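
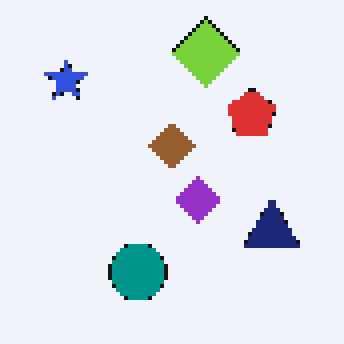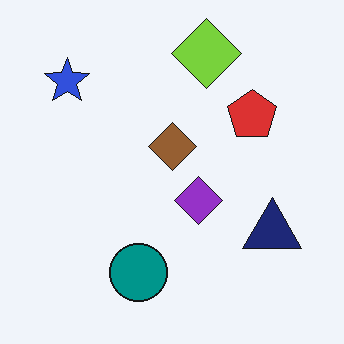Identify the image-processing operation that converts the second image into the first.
The transformation is: lightly pixelated (a mild mosaic effect).

Shapes are reduced to large square blocks; fine edges and outlines are lost — a downscale-then-upscale (mosaic) effect.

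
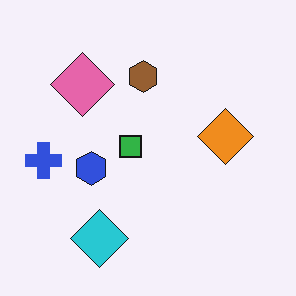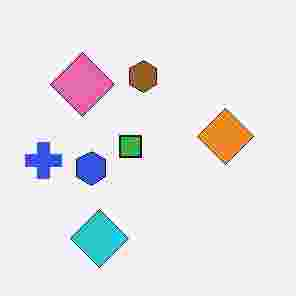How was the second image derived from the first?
The transformation is: heavily JPEG-compressed with obvious blocking artifacts.

Blocky 8×8 compression artifacts appear around shape edges and the flat background shows ringing — characteristic JPEG degradation.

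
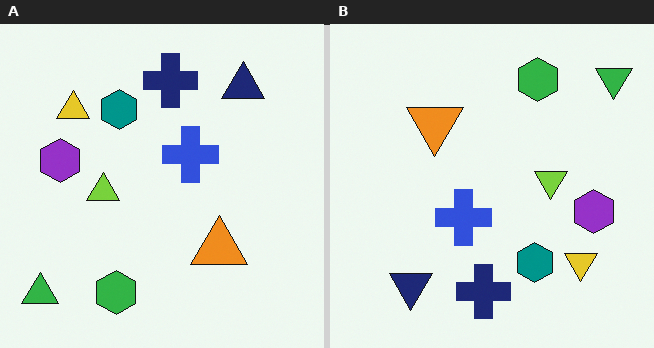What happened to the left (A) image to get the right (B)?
It was rotated 180°.

The green triangle sits in the bottom-left of the left (A) image and the top-right of the right (B) — consistent with a whole-image 180° rotation.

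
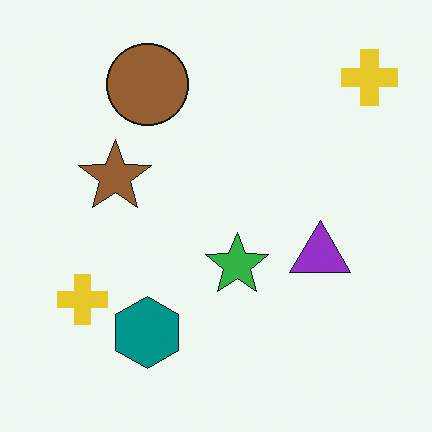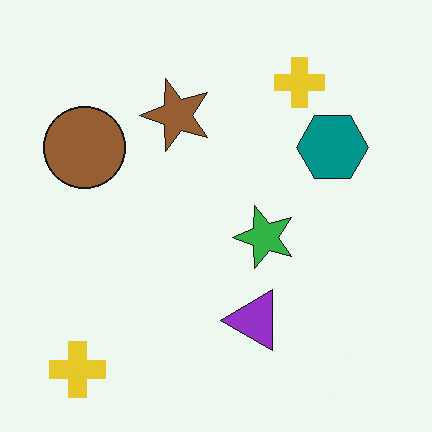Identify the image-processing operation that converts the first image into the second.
This is the original image transposed (reflected across the top-left ↔ bottom-right diagonal).

Shapes have swapped their row and column positions — what was in the top-right is now in the bottom-left — a diagonal reflection.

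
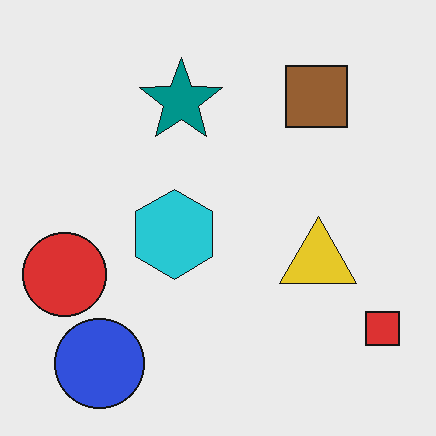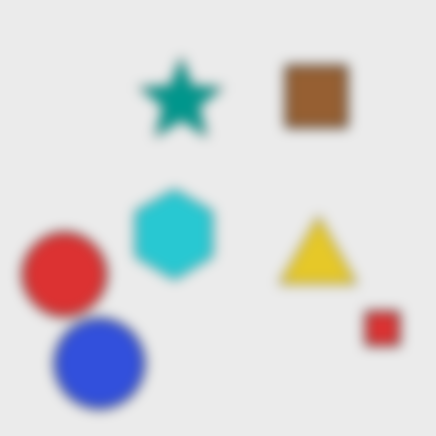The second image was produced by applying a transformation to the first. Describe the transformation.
The image was strongly gaussian-blurred.

Shape edges and outlines are uniformly softened across the whole image.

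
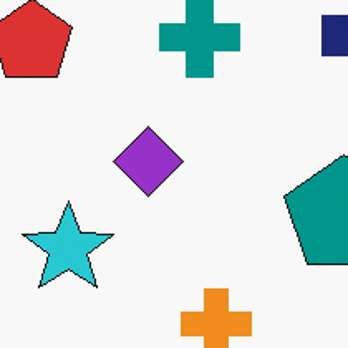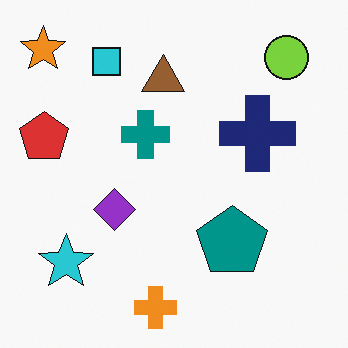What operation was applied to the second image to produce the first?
The first image is the second cropped tightly and scaled back up.

The visible shapes are larger and the field of view is narrower; shapes near the original edges may be partly or wholly outside the frame — a crop-and-rescale.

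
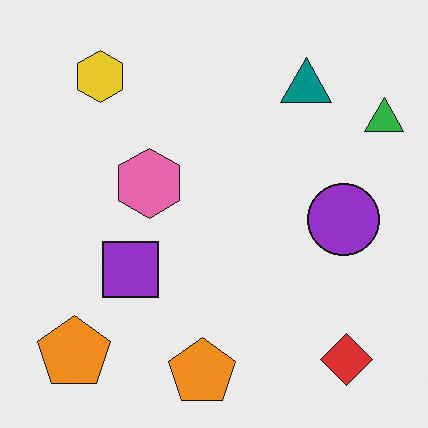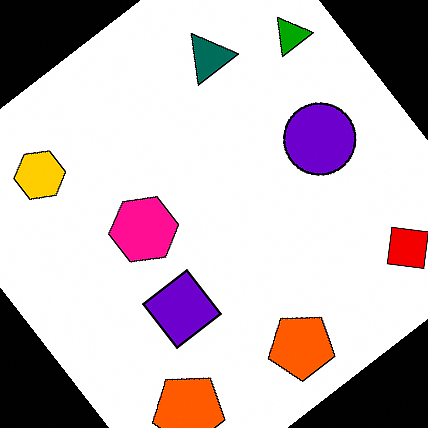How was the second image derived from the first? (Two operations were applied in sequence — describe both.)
This is the original image rotated counter-clockwise by a large amount — several tens of degrees, then boosted in contrast.

Every shape is tilted by the same angle and the image corners show triangular fill wedges — a whole-image rotation by a non-right angle. Tones are pushed away from mid-grey across the whole image — a global contrast change.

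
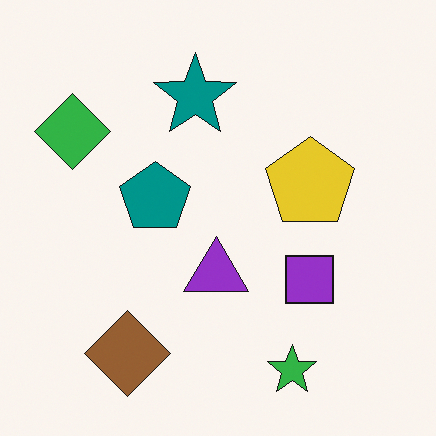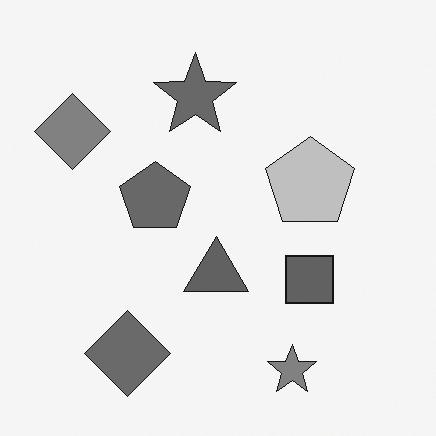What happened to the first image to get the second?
It was converted to grayscale.

All color is removed — every shape is now a shade of grey.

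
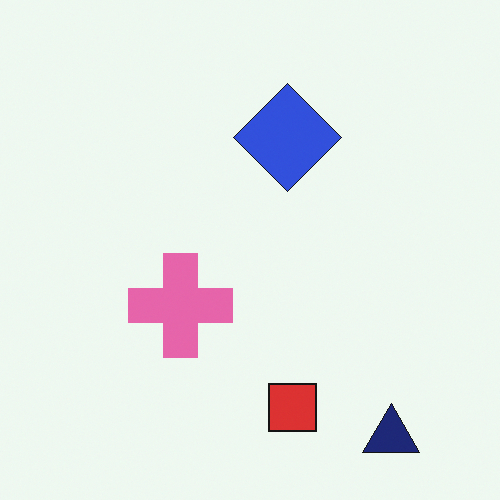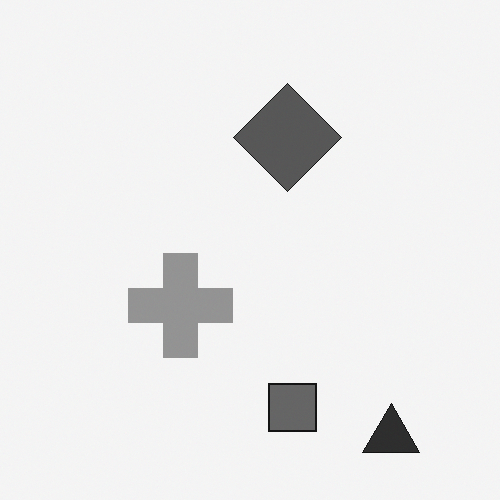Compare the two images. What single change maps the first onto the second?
The second image is the first converted to grayscale.

All color is removed — every shape is now a shade of grey.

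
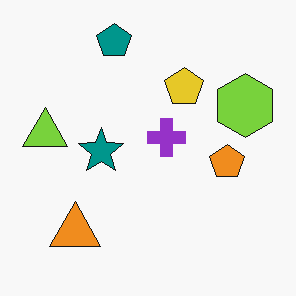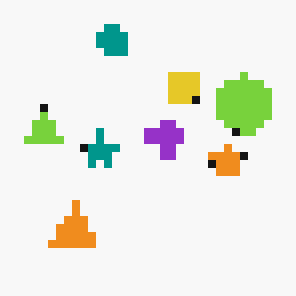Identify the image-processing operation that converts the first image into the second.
The image was moderately pixelated.

Shapes are reduced to large square blocks; fine edges and outlines are lost — a downscale-then-upscale (mosaic) effect.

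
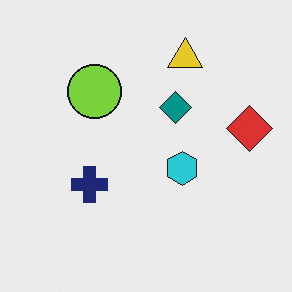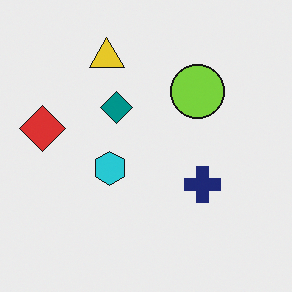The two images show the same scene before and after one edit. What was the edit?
The image was flipped horizontally (left ↔ right).

The red diamond is in the right of the first image and the left of the second — shapes on opposite sides of the vertical midline have swapped in a mirror flip.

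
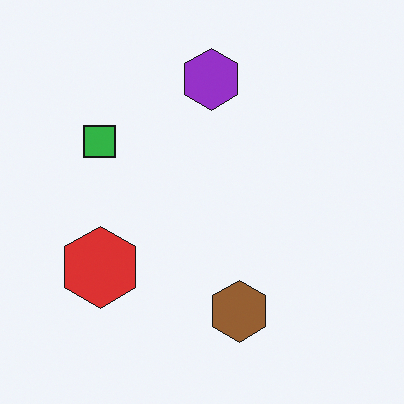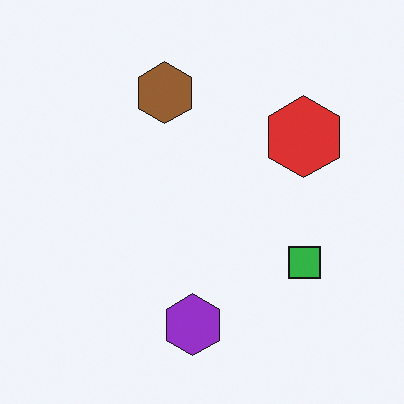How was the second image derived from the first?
This is the original image rotated 180°.

The purple hexagon sits in the top of the first image and the bottom of the second — consistent with a whole-image 180° rotation.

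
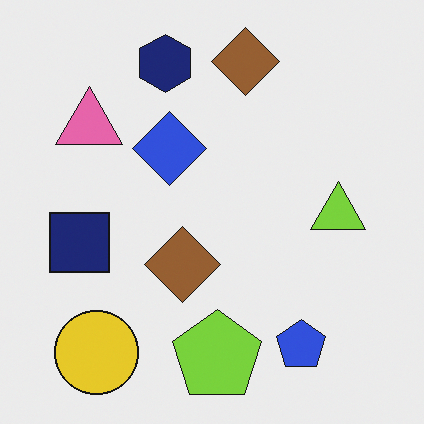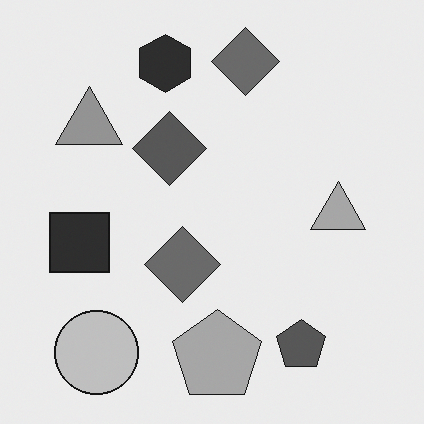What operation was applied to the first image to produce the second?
Converted to grayscale.

All color is removed — every shape is now a shade of grey.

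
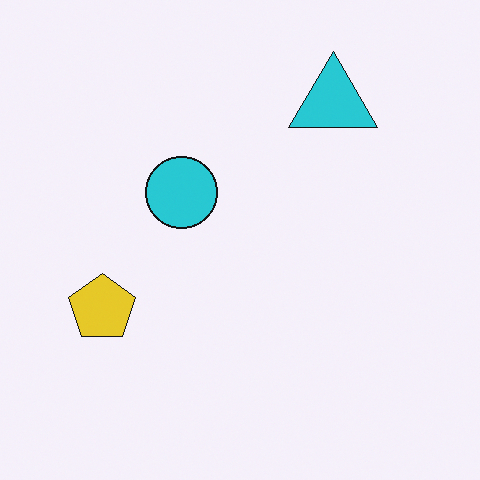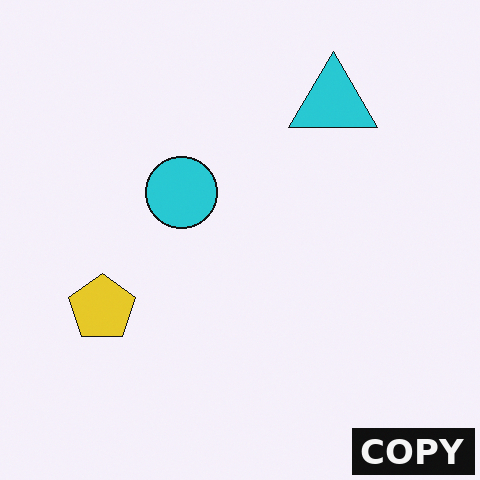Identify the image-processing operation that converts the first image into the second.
The transformation is: watermarked with the text "COPY" in the lower-right corner.

A dark label reading "COPY" appears in the lower-right corner.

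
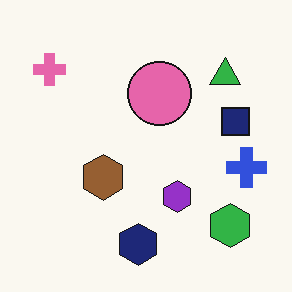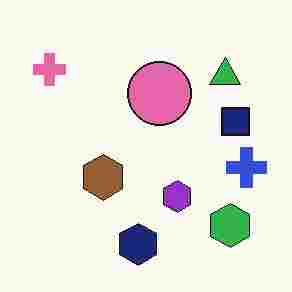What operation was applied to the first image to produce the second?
It was degraded with heavy JPEG compression.

Blocky 8×8 compression artifacts appear around shape edges and the flat background shows ringing — characteristic JPEG degradation.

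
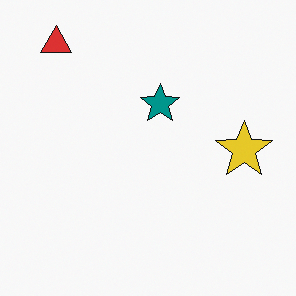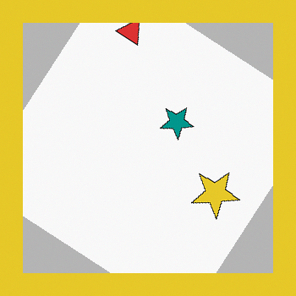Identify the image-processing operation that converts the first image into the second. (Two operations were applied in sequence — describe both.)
This is the original image rotated clockwise by a large amount — several tens of degrees, then framed with a yellow border.

Every shape is tilted by the same angle and the image corners show triangular fill wedges — a whole-image rotation by a non-right angle. A solid yellow frame runs around the edge of the second image, with the content slightly shrunk inside it.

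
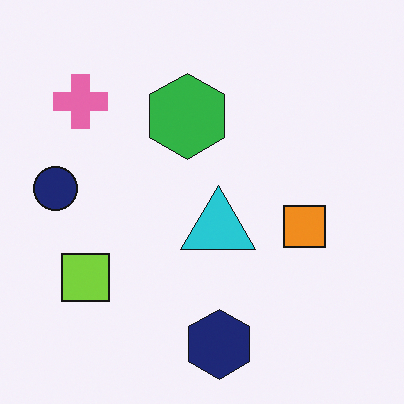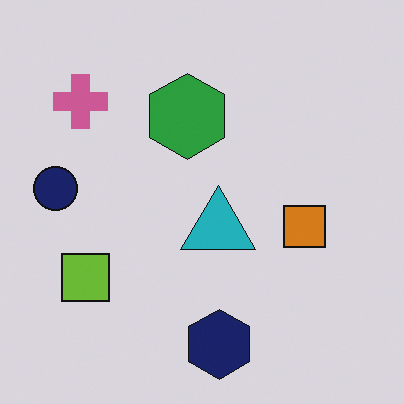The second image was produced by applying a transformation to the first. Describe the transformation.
It was slightly darkened.

Every pixel — background and shapes alike — is uniformly darkened.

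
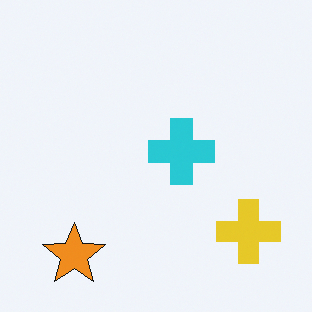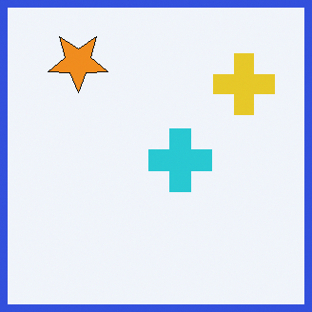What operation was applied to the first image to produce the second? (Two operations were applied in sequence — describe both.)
The second image is the first flipped vertically (top ↔ bottom), then framed with a blue border.

The orange star is in the bottom-left of the first image and the top-left of the second — shapes on opposite sides of the horizontal midline have swapped in a mirror flip. A solid blue frame runs around the edge of the second image, with the content slightly shrunk inside it.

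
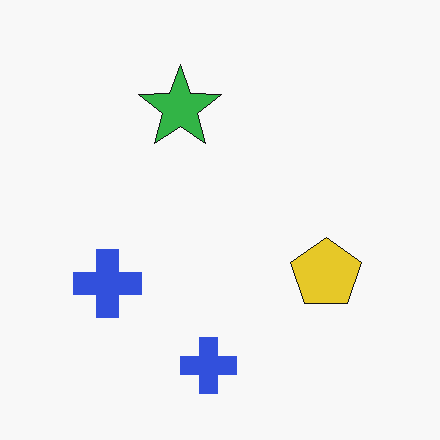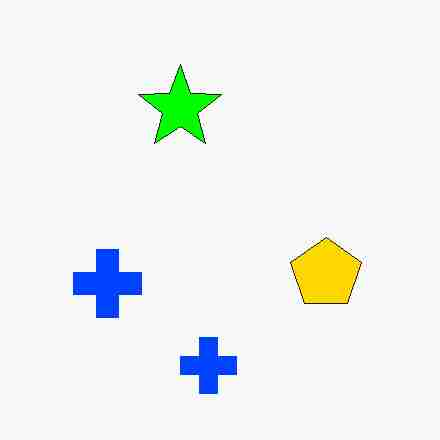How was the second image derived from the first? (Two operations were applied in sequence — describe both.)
Made much more vivid (saturation change), then degraded with heavy JPEG compression.

All colors are more vivid — a global saturation change. Blocky 8×8 compression artifacts appear around shape edges and the flat background shows ringing — characteristic JPEG degradation.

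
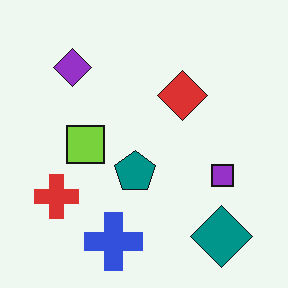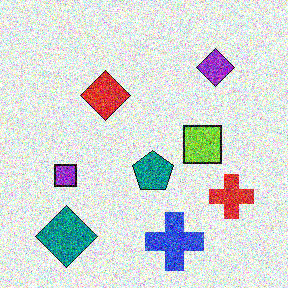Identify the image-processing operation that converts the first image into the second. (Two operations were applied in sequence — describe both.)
It was flipped horizontally (left ↔ right), then degraded with heavy additive noise.

The red cross is in the bottom-left of the first image and the bottom-right of the second — shapes on opposite sides of the vertical midline have swapped in a mirror flip. Random speckle covers the whole image, including the flat background.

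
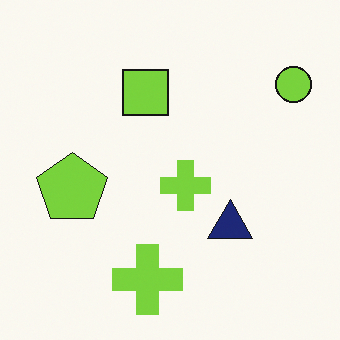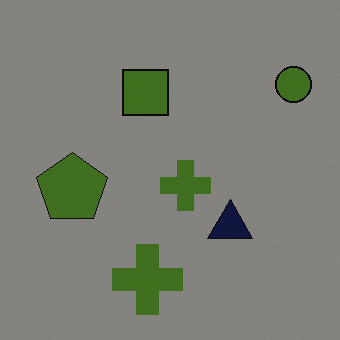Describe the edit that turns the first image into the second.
Noticeably darkened.

Every pixel — background and shapes alike — is uniformly darkened.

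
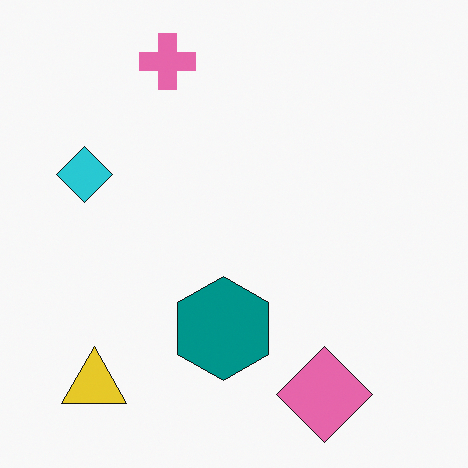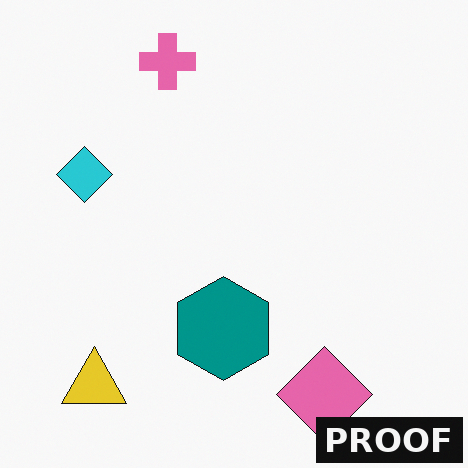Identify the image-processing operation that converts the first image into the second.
It was watermarked with the text "PROOF" in the lower-right corner.

A dark label reading "PROOF" appears in the lower-right corner.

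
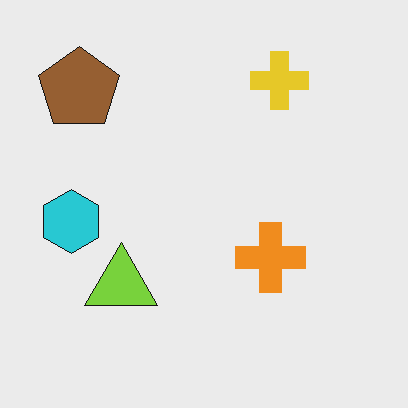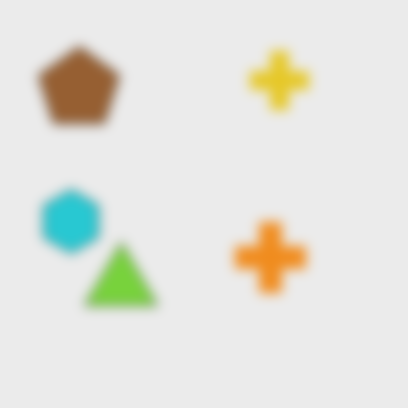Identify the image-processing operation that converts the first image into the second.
Strongly gaussian-blurred.

Shape edges and outlines are uniformly softened across the whole image.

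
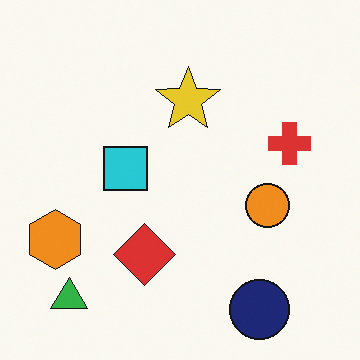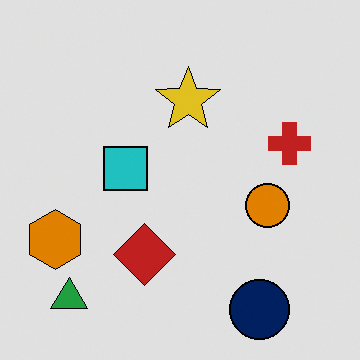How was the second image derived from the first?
This is the original image posterized to a reduced palette.

Each flat color has snapped to a coarser quantized level — most visibly, the near-white background has dropped to a flat grey.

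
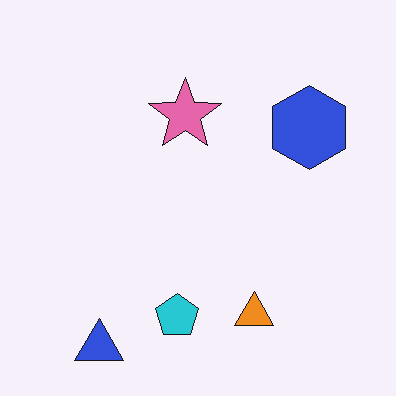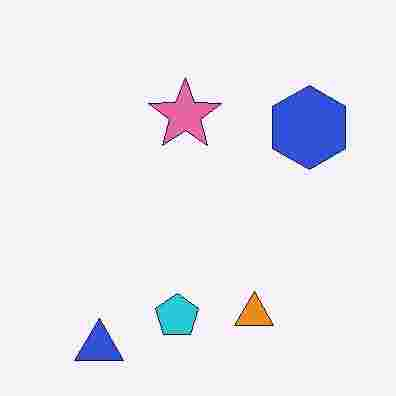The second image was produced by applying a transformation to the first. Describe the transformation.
The transformation is: heavily JPEG-compressed with obvious blocking artifacts.

Blocky 8×8 compression artifacts appear around shape edges and the flat background shows ringing — characteristic JPEG degradation.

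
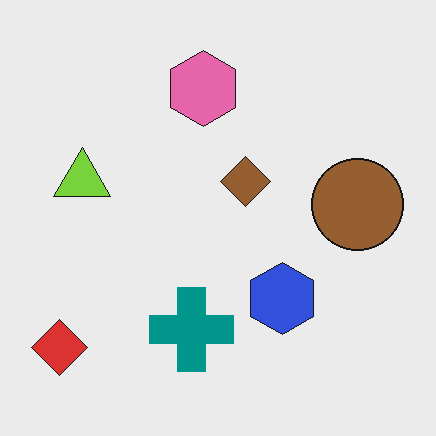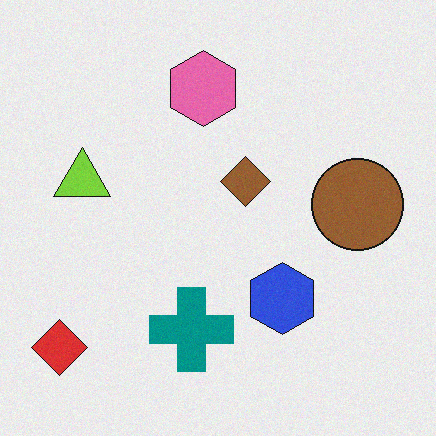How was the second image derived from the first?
The second image is the first degraded with a light layer of grain.

Random speckle covers the whole image, including the flat background.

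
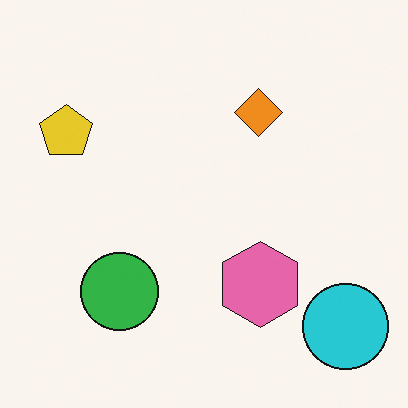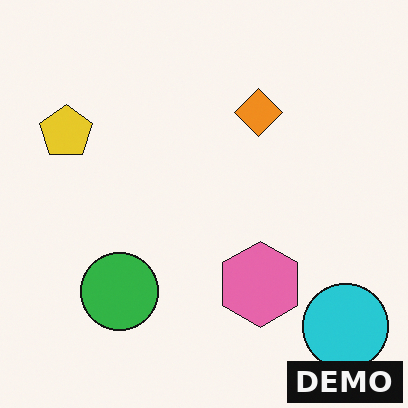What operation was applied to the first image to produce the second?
This is the original image watermarked with the text "DEMO" in the lower-right corner.

A dark label reading "DEMO" appears in the lower-right corner.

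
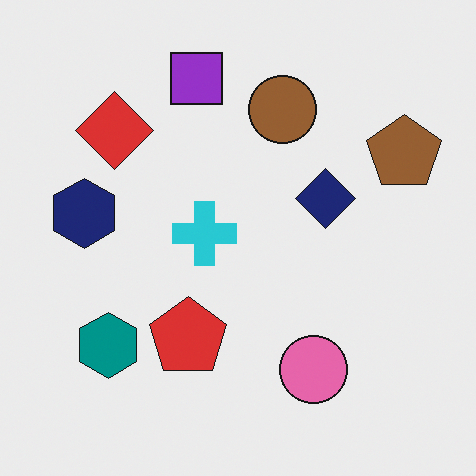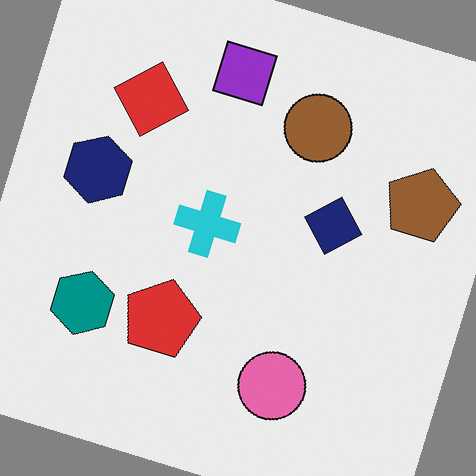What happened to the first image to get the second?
This is the original image rotated clockwise by a clearly visible amount.

Every shape is tilted by the same angle and the image corners show triangular fill wedges — a whole-image rotation by a non-right angle.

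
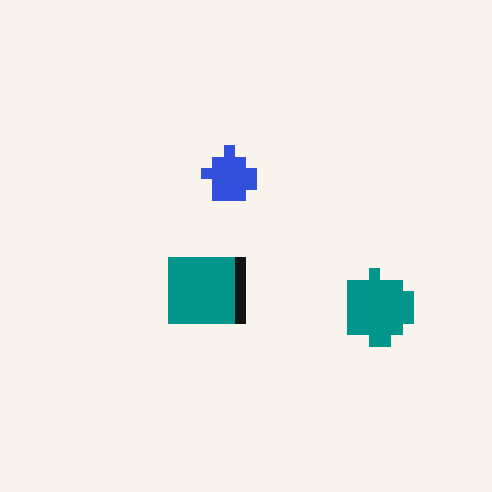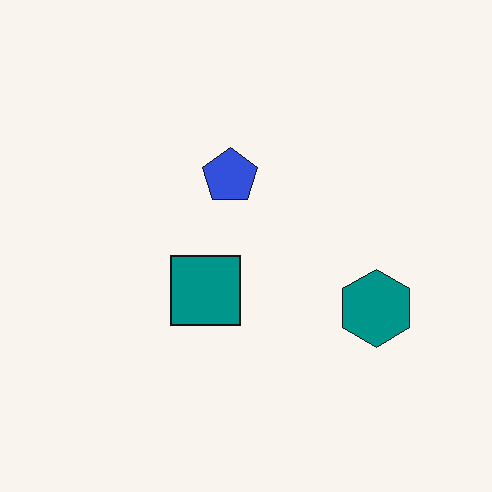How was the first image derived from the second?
Heavily pixelated into large blocks.

Shapes are reduced to large square blocks; fine edges and outlines are lost — a downscale-then-upscale (mosaic) effect.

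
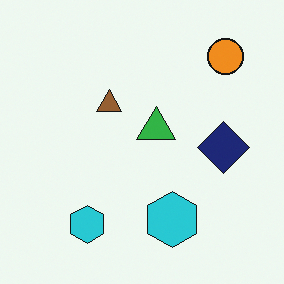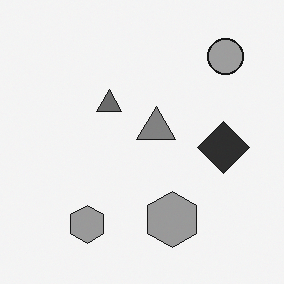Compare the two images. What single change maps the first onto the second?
The image was converted to grayscale.

All color is removed — every shape is now a shade of grey.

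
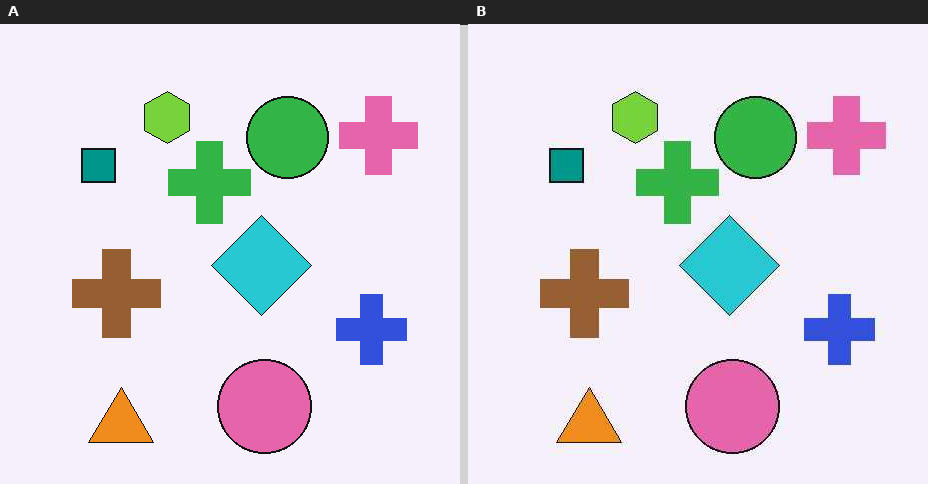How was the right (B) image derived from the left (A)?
The right (B) image is the left (A) given moderate JPEG compression.

Blocky 8×8 compression artifacts appear around shape edges and the flat background shows ringing — characteristic JPEG degradation.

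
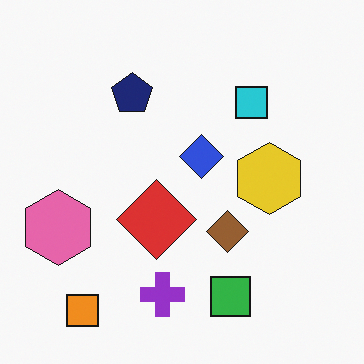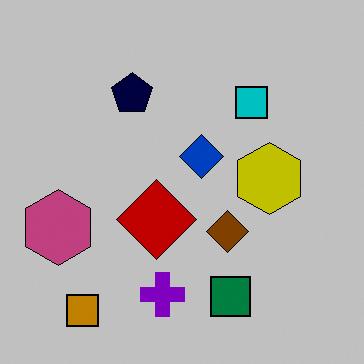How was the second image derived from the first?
The second image is the first heavily posterized to just a handful of flat colors.

Each flat color has snapped to a coarser quantized level — most visibly, the near-white background has dropped to a flat grey.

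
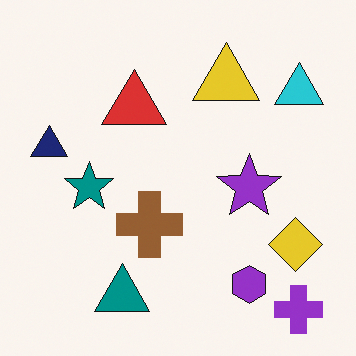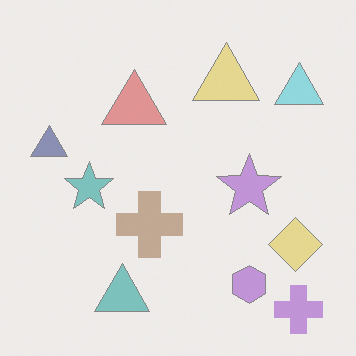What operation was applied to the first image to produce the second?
It was given much lower contrast.

Tones are pushed toward mid-grey across the whole image — a global contrast change.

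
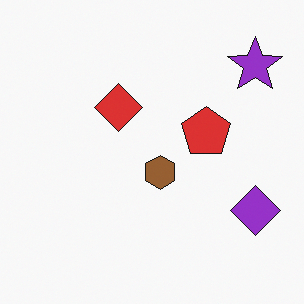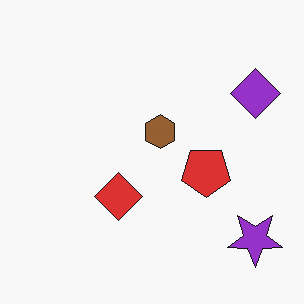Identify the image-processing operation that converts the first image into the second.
The image was flipped vertically (top ↔ bottom).

The purple star is in the top-right of the first image and the bottom-right of the second — shapes on opposite sides of the horizontal midline have swapped in a mirror flip.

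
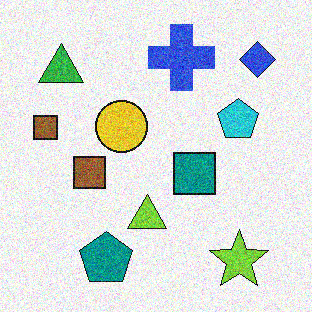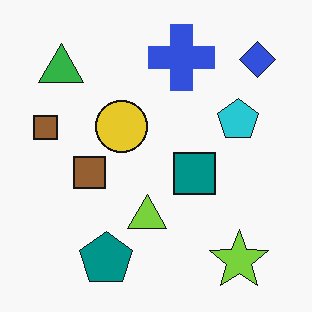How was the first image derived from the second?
Degraded with moderate additive noise.

Random speckle covers the whole image, including the flat background.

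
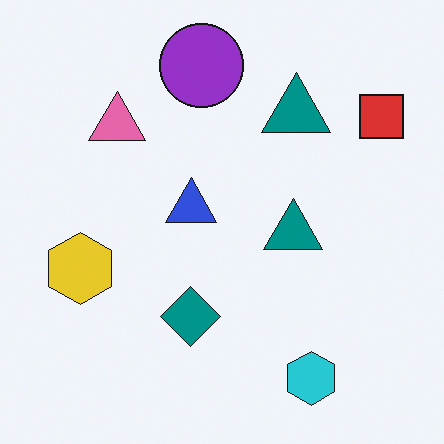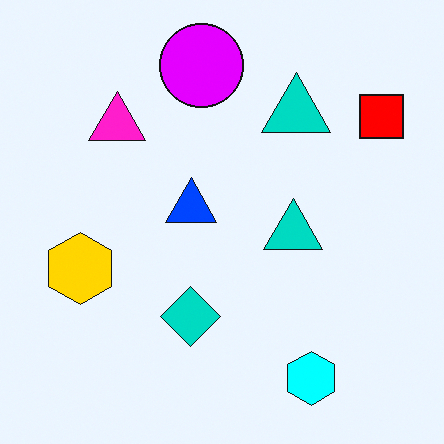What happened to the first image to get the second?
The second image is the first made much more vivid (saturation change).

All colors are more vivid — a global saturation change.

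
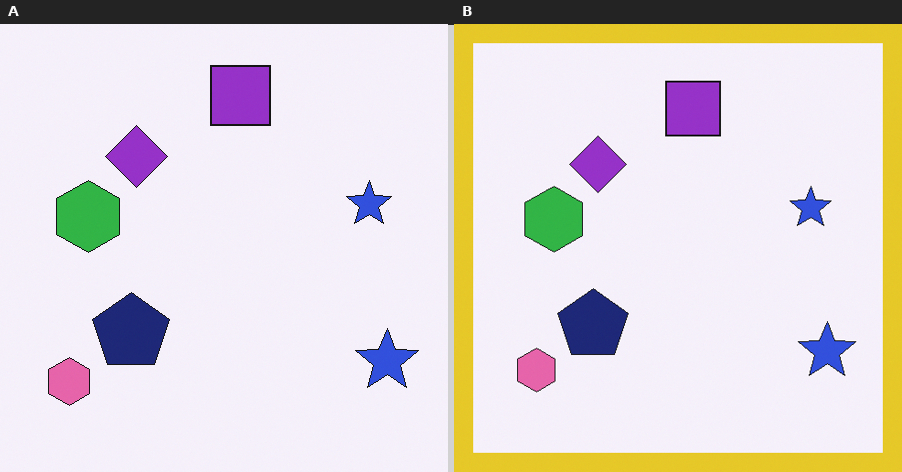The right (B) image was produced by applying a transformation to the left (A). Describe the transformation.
This is the original image framed with a yellow border.

A solid yellow frame runs around the edge of the right (B) image, with the content slightly shrunk inside it.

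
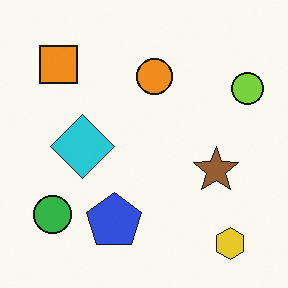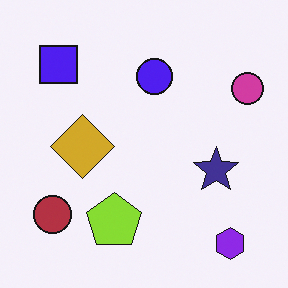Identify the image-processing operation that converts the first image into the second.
It was hue-shifted through roughly half the color wheel.

Every shape's color has rotated by the same amount around the hue wheel — a uniform hue shift.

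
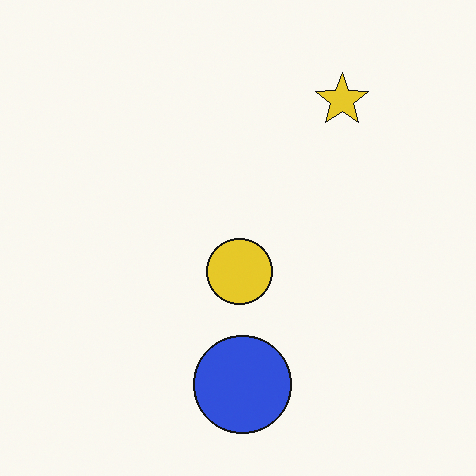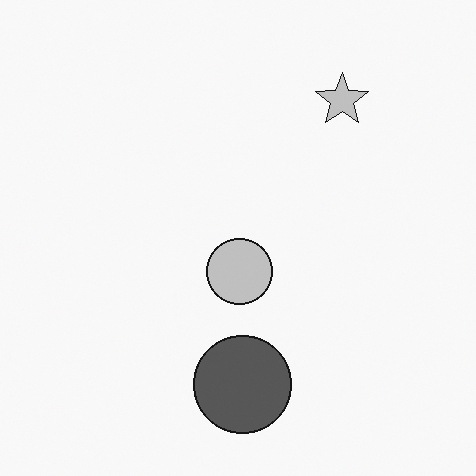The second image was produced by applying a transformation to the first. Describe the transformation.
It was converted to grayscale.

All color is removed — every shape is now a shade of grey.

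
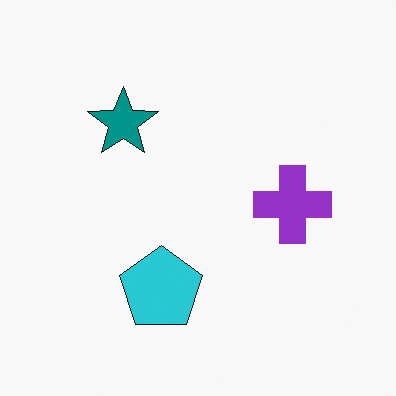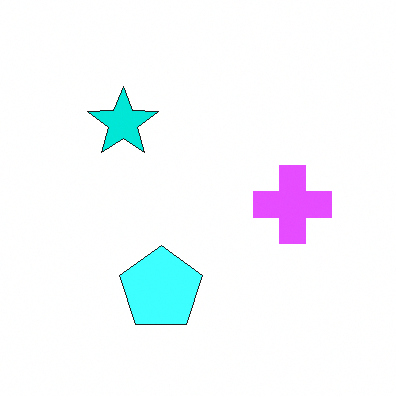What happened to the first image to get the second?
Substantially brightened.

Every pixel — background and shapes alike — is uniformly brightened.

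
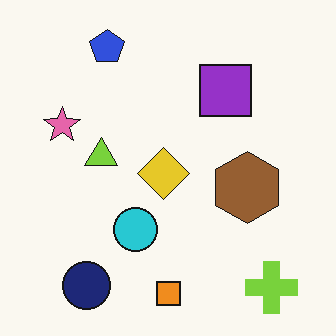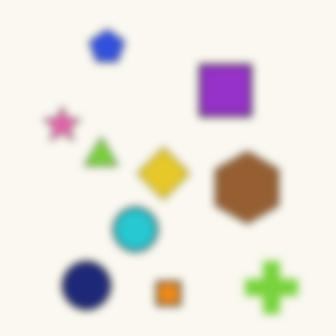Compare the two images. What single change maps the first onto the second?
The transformation is: moderately blurred.

Shape edges and outlines are uniformly softened across the whole image.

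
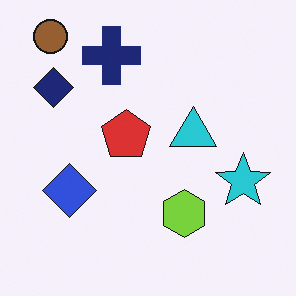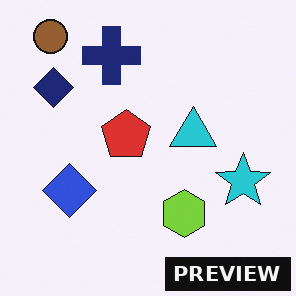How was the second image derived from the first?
The transformation is: watermarked with the text "PREVIEW" in the lower-right corner.

A dark label reading "PREVIEW" appears in the lower-right corner.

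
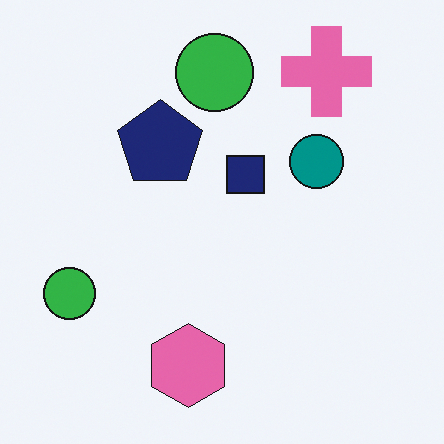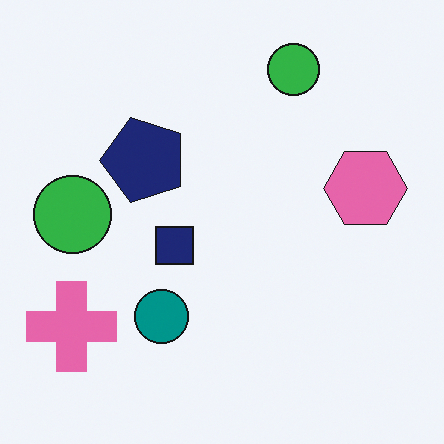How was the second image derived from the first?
It was transposed (reflected across the top-left ↔ bottom-right diagonal).

Shapes have swapped their row and column positions — what was in the top-right is now in the bottom-left — a diagonal reflection.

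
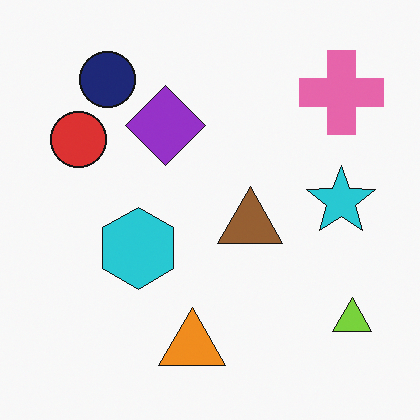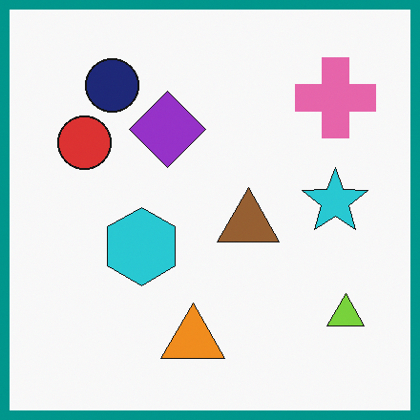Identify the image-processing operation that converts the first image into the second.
It was framed with a teal border.

A solid teal frame runs around the edge of the second image, with the content slightly shrunk inside it.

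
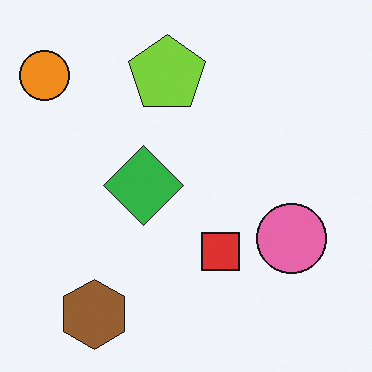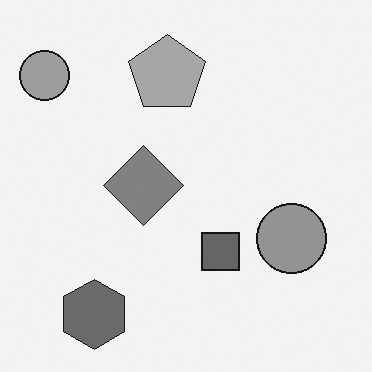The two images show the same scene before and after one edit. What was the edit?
The second image is the first converted to grayscale.

All color is removed — every shape is now a shade of grey.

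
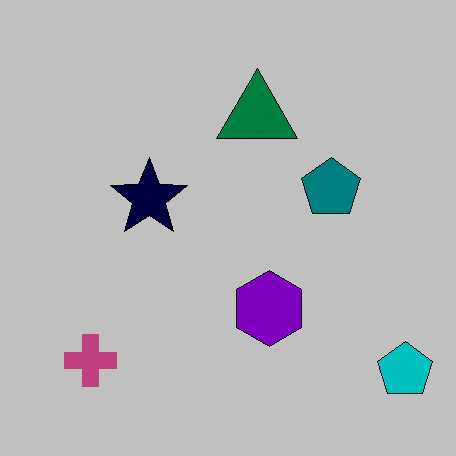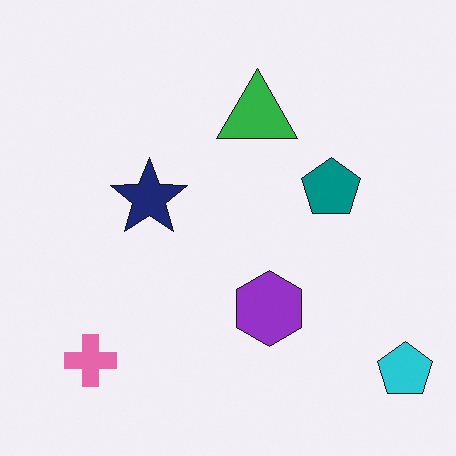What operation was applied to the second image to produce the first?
The first image is the second heavily posterized to just a handful of flat colors.

Each flat color has snapped to a coarser quantized level — most visibly, the near-white background has dropped to a flat grey.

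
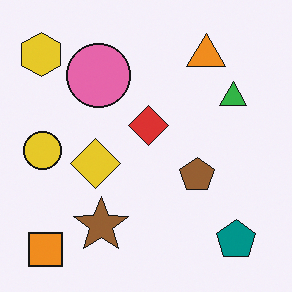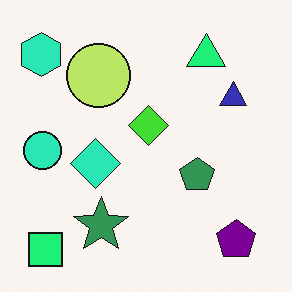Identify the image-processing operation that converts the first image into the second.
It was hue-shifted through roughly a third of the color wheel.

Every shape's color has rotated by the same amount around the hue wheel — a uniform hue shift.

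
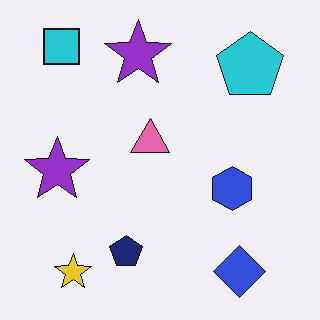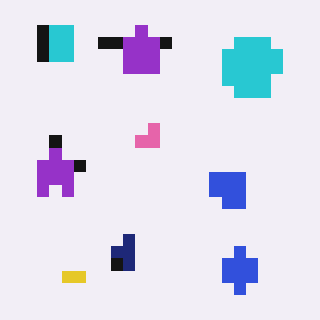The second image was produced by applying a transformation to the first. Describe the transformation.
Heavily pixelated into large blocks.

Shapes are reduced to large square blocks; fine edges and outlines are lost — a downscale-then-upscale (mosaic) effect.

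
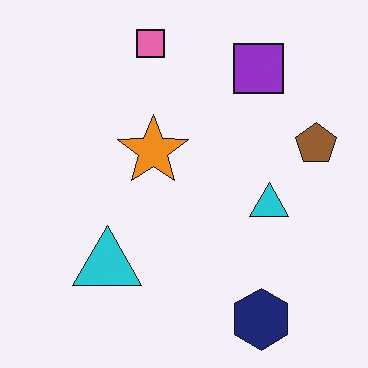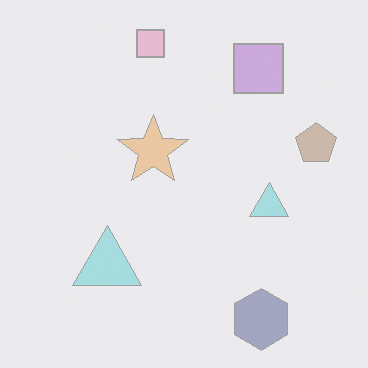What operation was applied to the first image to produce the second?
This is the original image washed out (contrast reduced).

Tones are pushed toward mid-grey across the whole image — a global contrast change.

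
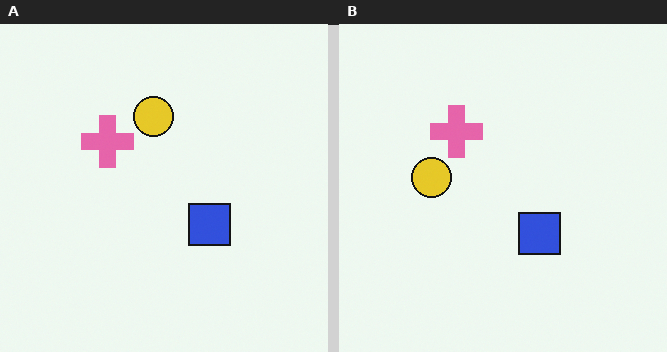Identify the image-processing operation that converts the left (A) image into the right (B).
Transposed (reflected across the top-left ↔ bottom-right diagonal).

Shapes have swapped their row and column positions — what was in the top-right is now in the bottom-left — a diagonal reflection.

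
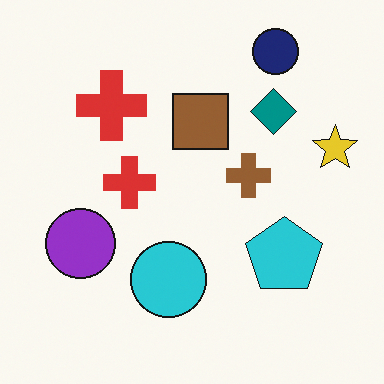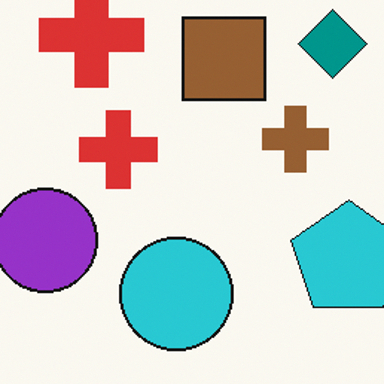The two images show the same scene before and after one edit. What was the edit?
Cropped slightly and scaled back up.

The visible shapes are larger and the field of view is narrower; shapes near the original edges may be partly or wholly outside the frame — a crop-and-rescale.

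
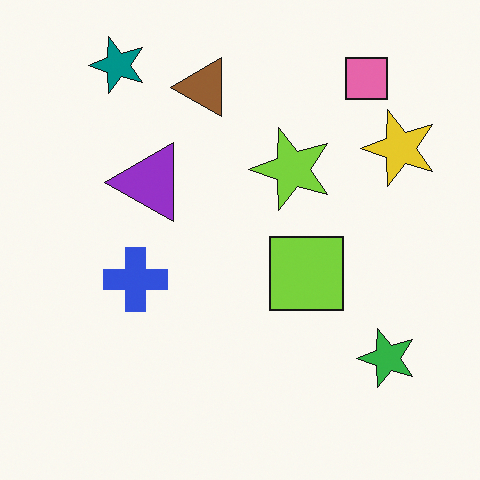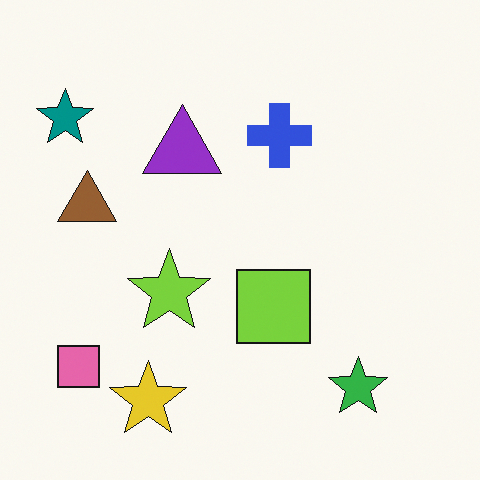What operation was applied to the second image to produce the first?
The image was transposed (reflected across the top-left ↔ bottom-right diagonal).

Shapes have swapped their row and column positions — what was in the top-right is now in the bottom-left — a diagonal reflection.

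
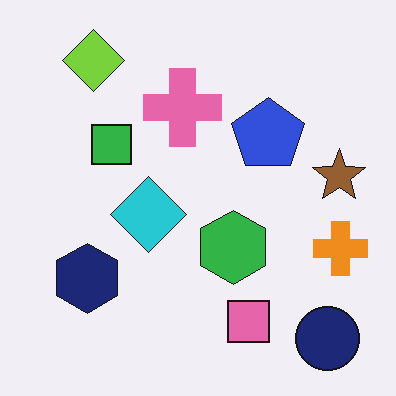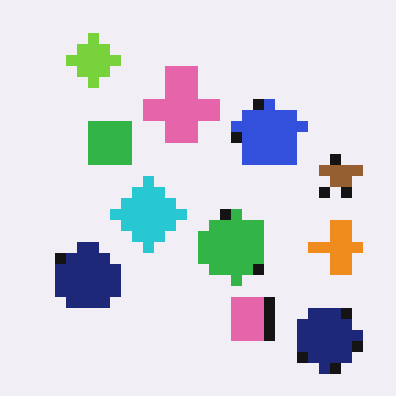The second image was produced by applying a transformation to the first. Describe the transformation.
Coarsely pixelated.

Shapes are reduced to large square blocks; fine edges and outlines are lost — a downscale-then-upscale (mosaic) effect.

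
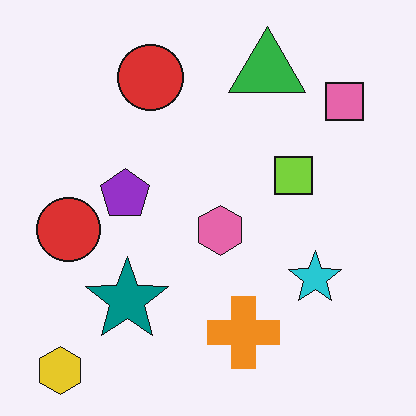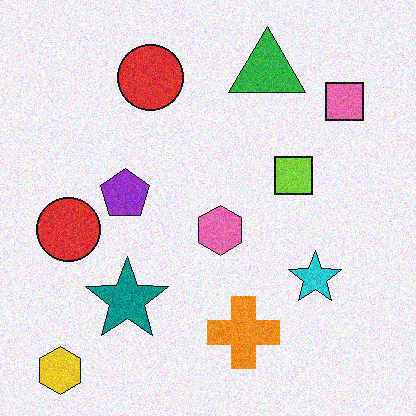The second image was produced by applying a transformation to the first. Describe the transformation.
Degraded with visible gaussian noise.

Random speckle covers the whole image, including the flat background.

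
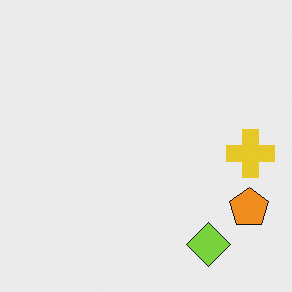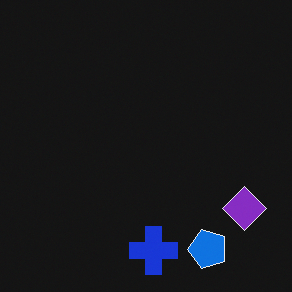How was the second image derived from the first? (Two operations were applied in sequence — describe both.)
The second image is the first color-inverted (negative), then transposed (reflected across the top-left ↔ bottom-right diagonal).

The light background has become dark and every shape's color is its complement — a photographic negative. Shapes have swapped their row and column positions — what was in the top-right is now in the bottom-left — a diagonal reflection.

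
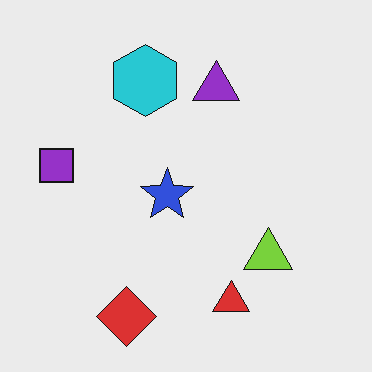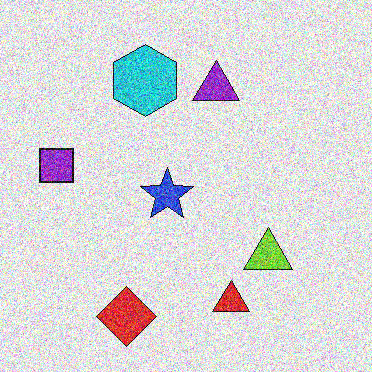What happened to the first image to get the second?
Degraded with strong gaussian noise.

Random speckle covers the whole image, including the flat background.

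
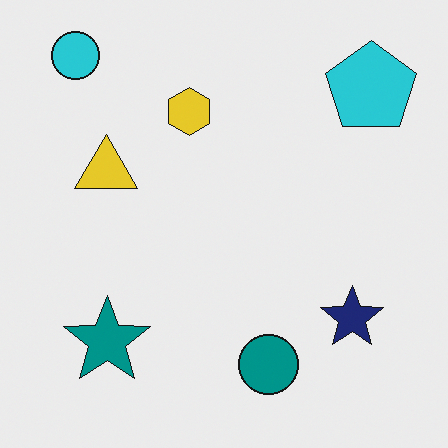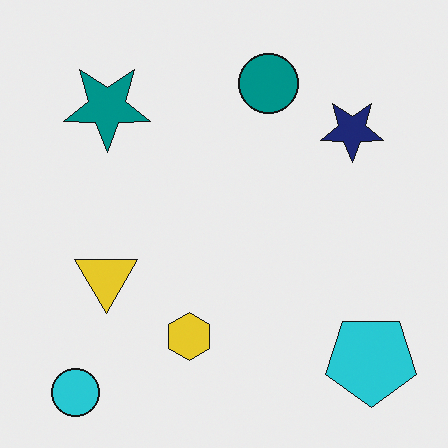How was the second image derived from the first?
The transformation is: flipped vertically (top ↔ bottom).

The cyan circle is in the top-left of the first image and the bottom-left of the second — shapes on opposite sides of the horizontal midline have swapped in a mirror flip.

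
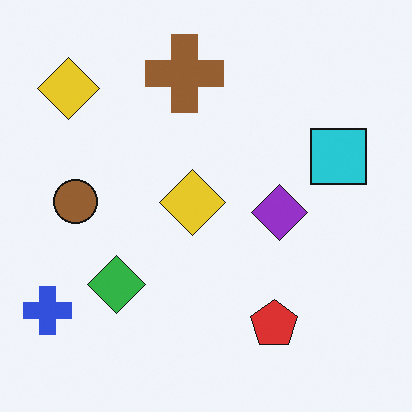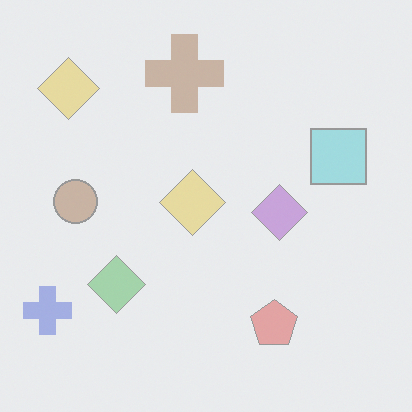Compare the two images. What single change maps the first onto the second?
The second image is the first given much lower contrast.

Tones are pushed toward mid-grey across the whole image — a global contrast change.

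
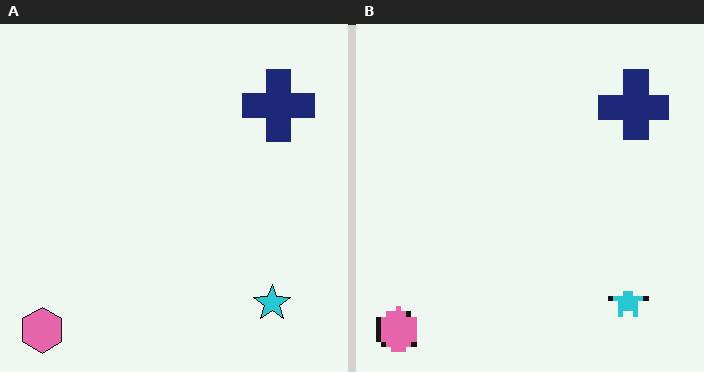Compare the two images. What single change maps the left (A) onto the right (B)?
The image was mildly pixelated.

Shapes are reduced to large square blocks; fine edges and outlines are lost — a downscale-then-upscale (mosaic) effect.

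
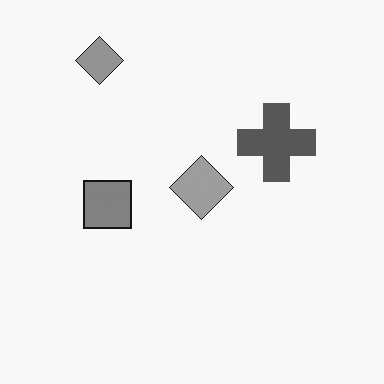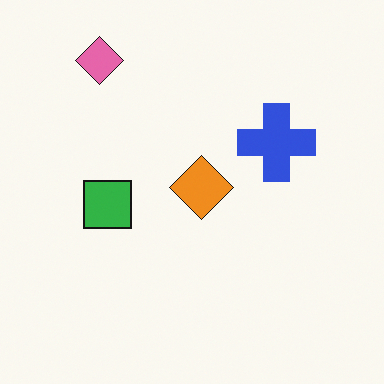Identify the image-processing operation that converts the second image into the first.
It was converted to grayscale.

All color is removed — every shape is now a shade of grey.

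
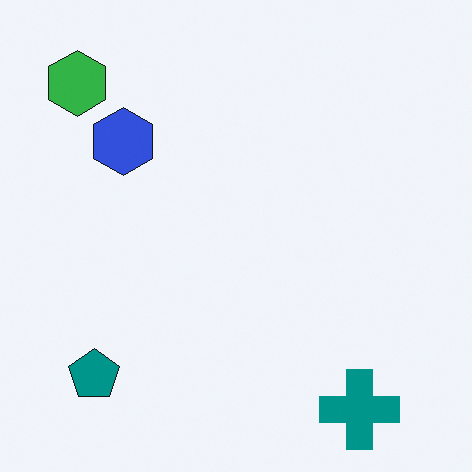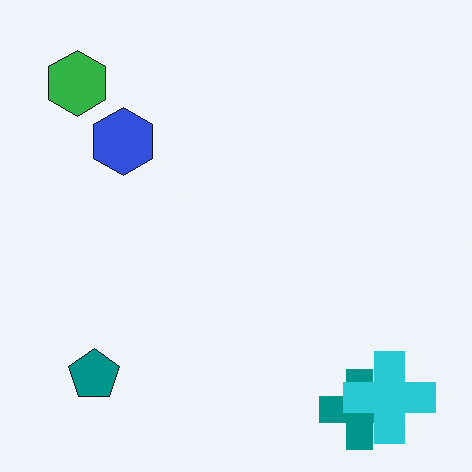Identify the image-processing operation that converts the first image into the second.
The second image is the first overlaid with an additional cyan cross.

A cyan cross appears in the second image that is absent from the first.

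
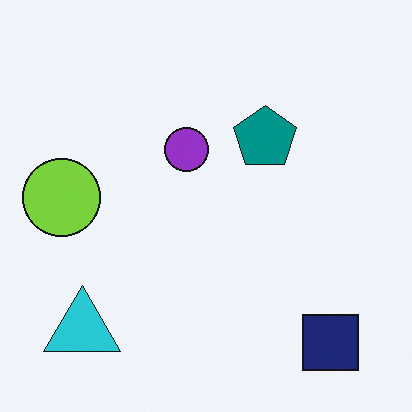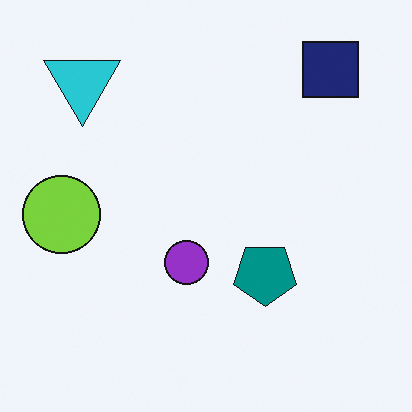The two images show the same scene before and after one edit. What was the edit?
The second image is the first flipped vertically (top ↔ bottom).

The navy square is in the bottom-right of the first image and the top-right of the second — shapes on opposite sides of the horizontal midline have swapped in a mirror flip.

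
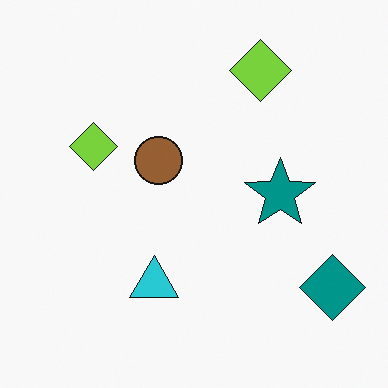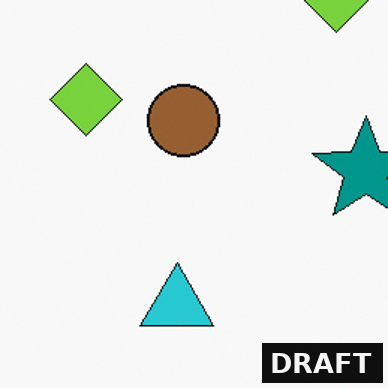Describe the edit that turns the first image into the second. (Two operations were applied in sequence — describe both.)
The transformation is: cropped slightly and scaled back up, then watermarked with the text "DRAFT" in the lower-right corner.

The visible shapes are larger and the field of view is narrower; shapes near the original edges may be partly or wholly outside the frame — a crop-and-rescale. A dark label reading "DRAFT" appears in the lower-right corner.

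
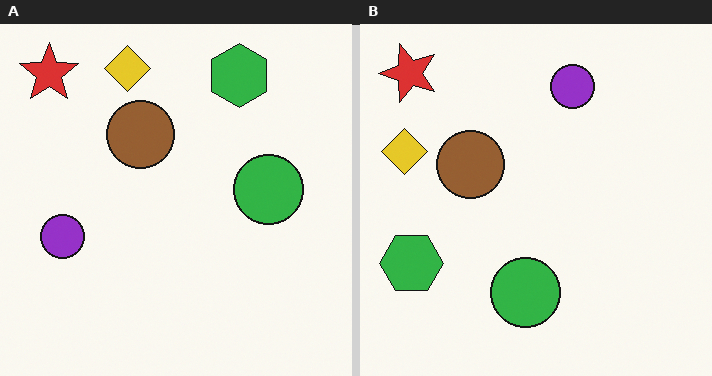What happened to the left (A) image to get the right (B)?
This is the original image transposed (reflected across the top-left ↔ bottom-right diagonal).

Shapes have swapped their row and column positions — what was in the top-right is now in the bottom-left — a diagonal reflection.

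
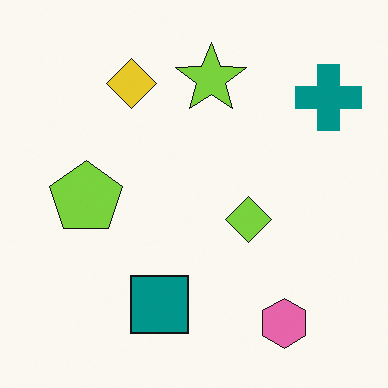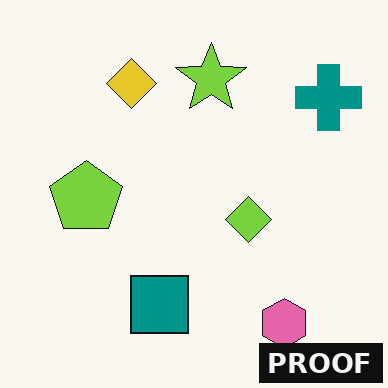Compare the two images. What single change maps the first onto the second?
This is the original image watermarked with the text "PROOF" in the lower-right corner.

A dark label reading "PROOF" appears in the lower-right corner.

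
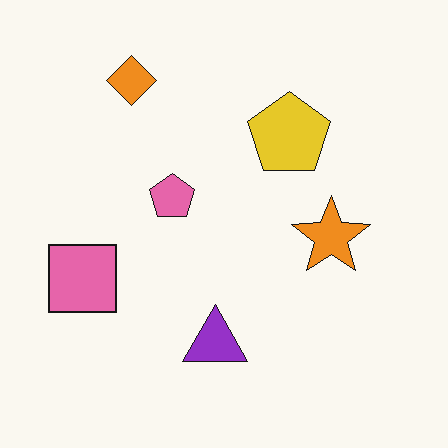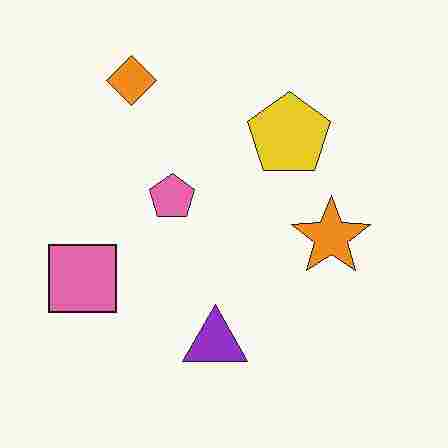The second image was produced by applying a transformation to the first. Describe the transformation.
This is the original image degraded with heavy JPEG compression.

Blocky 8×8 compression artifacts appear around shape edges and the flat background shows ringing — characteristic JPEG degradation.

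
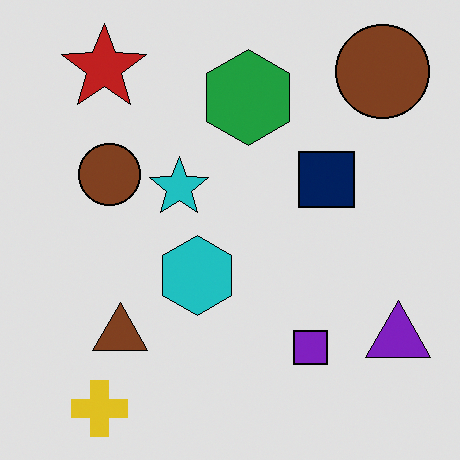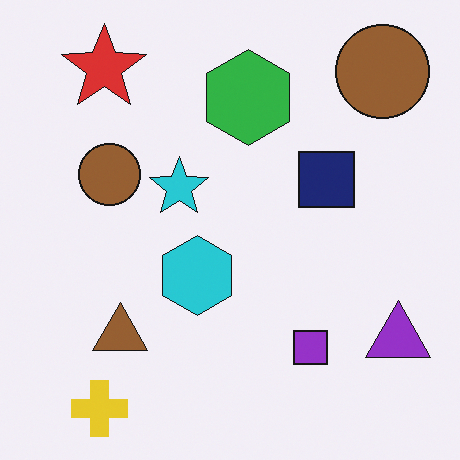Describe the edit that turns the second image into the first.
It was posterized to a reduced palette.

Each flat color has snapped to a coarser quantized level — most visibly, the near-white background has dropped to a flat grey.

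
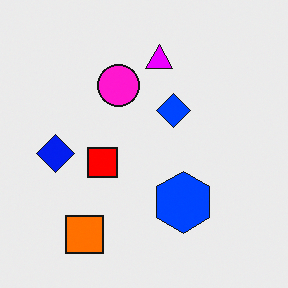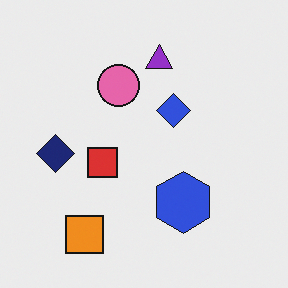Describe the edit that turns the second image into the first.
Made much more vivid (saturation change).

All colors are more vivid — a global saturation change.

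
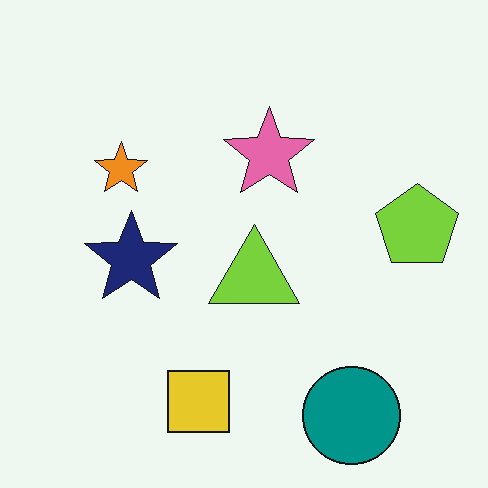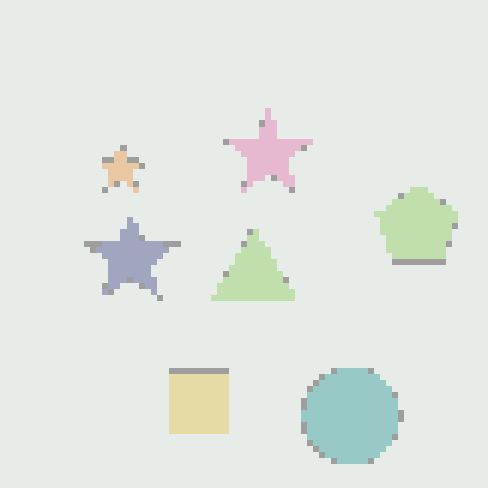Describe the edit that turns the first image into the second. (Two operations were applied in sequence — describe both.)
The image was moderately pixelated, then washed out (contrast reduced).

Shapes are reduced to large square blocks; fine edges and outlines are lost — a downscale-then-upscale (mosaic) effect. Tones are pushed toward mid-grey across the whole image — a global contrast change.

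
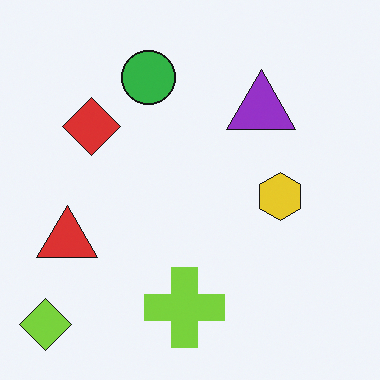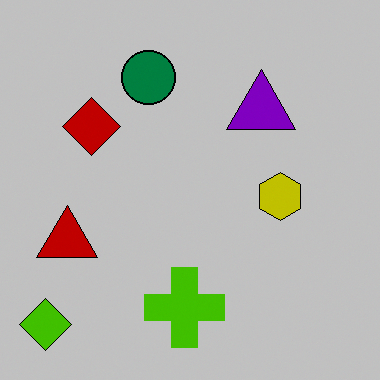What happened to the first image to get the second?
Heavily posterized to just a handful of flat colors.

Each flat color has snapped to a coarser quantized level — most visibly, the near-white background has dropped to a flat grey.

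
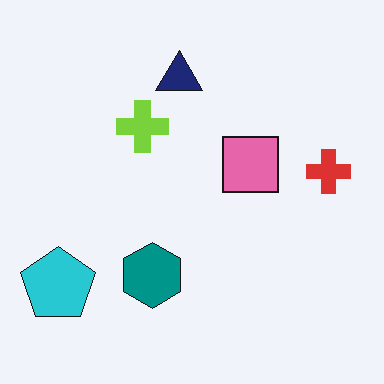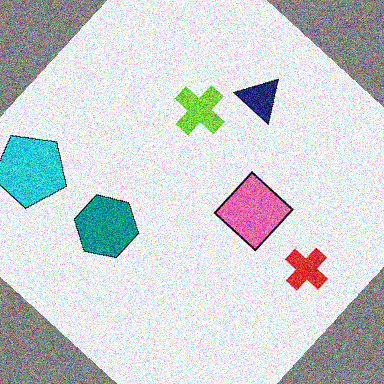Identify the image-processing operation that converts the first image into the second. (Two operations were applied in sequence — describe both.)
The image was rotated clockwise by a large amount — several tens of degrees, then degraded with strong gaussian noise.

Every shape is tilted by the same angle and the image corners show triangular fill wedges — a whole-image rotation by a non-right angle. Random speckle covers the whole image, including the flat background.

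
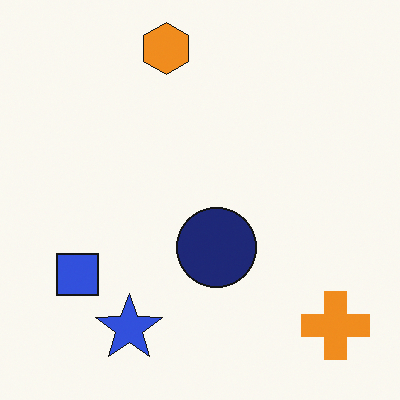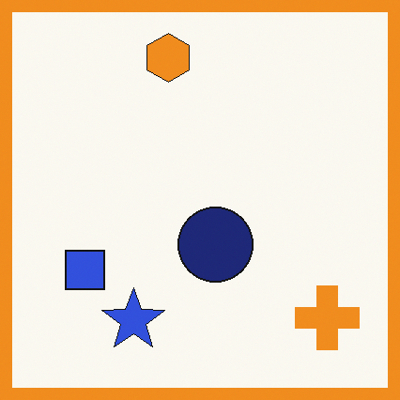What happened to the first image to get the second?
The transformation is: framed with a orange border.

A solid orange frame runs around the edge of the second image, with the content slightly shrunk inside it.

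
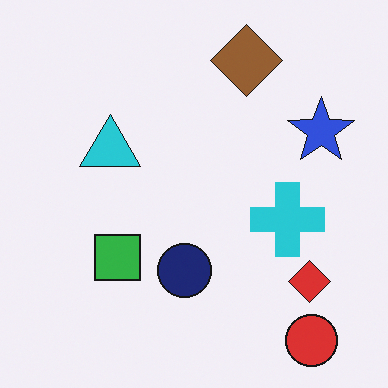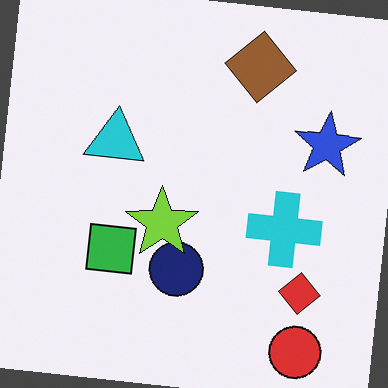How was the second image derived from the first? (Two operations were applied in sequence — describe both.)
The image was rotated clockwise by a few degrees, then overlaid with an additional lime star.

Every shape is tilted by the same angle and the image corners show triangular fill wedges — a whole-image rotation by a non-right angle. A lime star appears in the second image that is absent from the first.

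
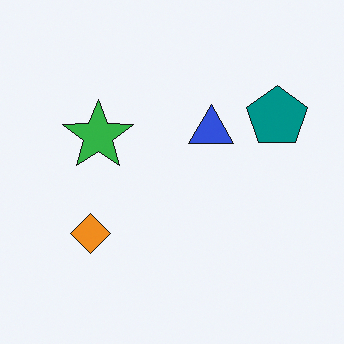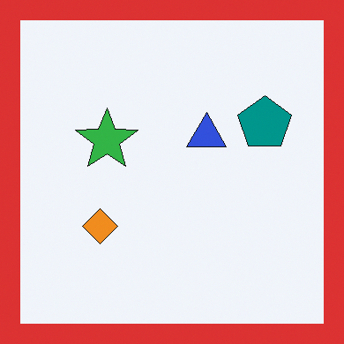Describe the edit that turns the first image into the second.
It was framed with a red border.

A solid red frame runs around the edge of the second image, with the content slightly shrunk inside it.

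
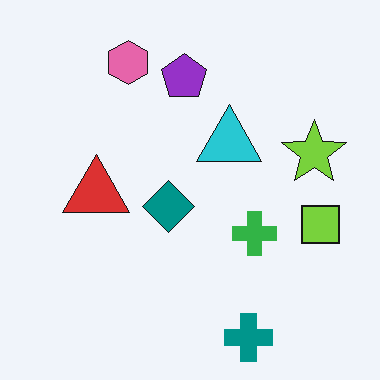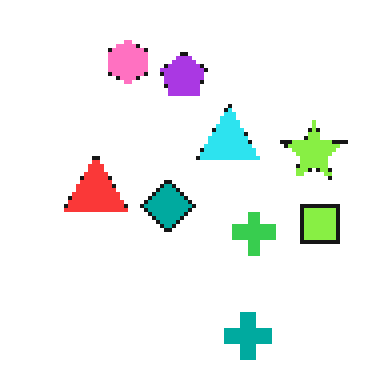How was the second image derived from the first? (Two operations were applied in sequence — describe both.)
The transformation is: mildly pixelated, then slightly brightened.

Shapes are reduced to large square blocks; fine edges and outlines are lost — a downscale-then-upscale (mosaic) effect. Every pixel — background and shapes alike — is uniformly brightened.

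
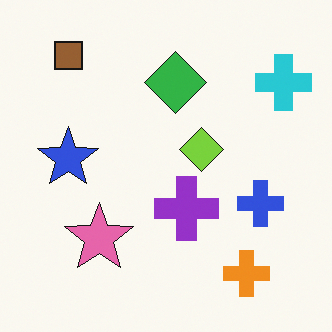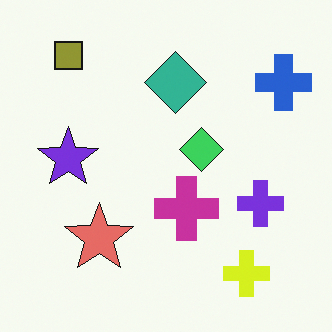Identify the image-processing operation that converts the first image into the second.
The second image is the first hue-shifted slightly.

Every shape's color has rotated by the same amount around the hue wheel — a uniform hue shift.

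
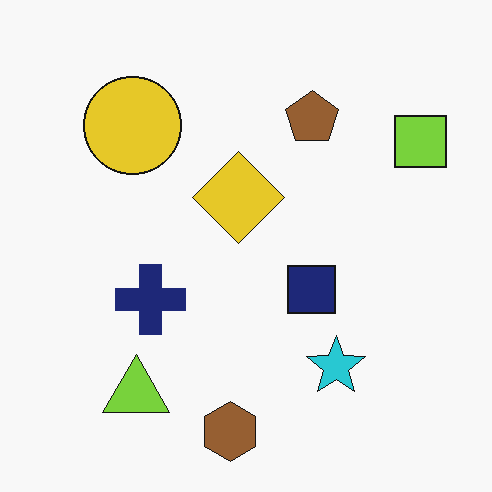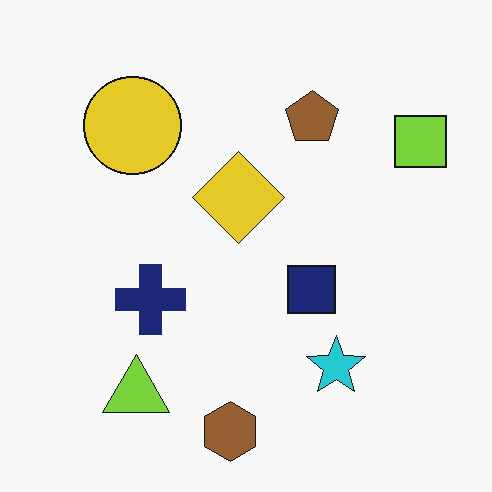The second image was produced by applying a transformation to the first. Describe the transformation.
The image was given moderate JPEG compression.

Blocky 8×8 compression artifacts appear around shape edges and the flat background shows ringing — characteristic JPEG degradation.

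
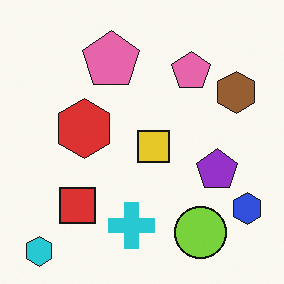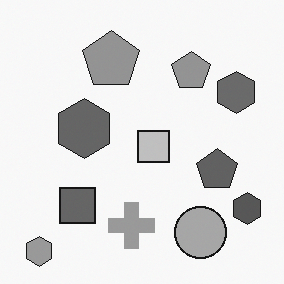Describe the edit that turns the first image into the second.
The second image is the first converted to grayscale.

All color is removed — every shape is now a shade of grey.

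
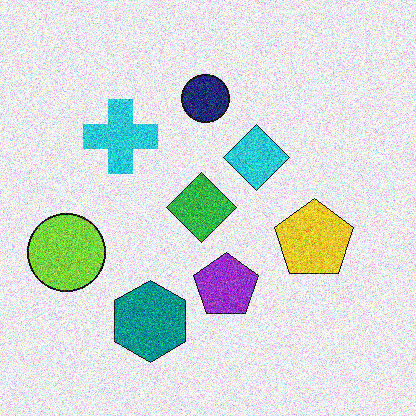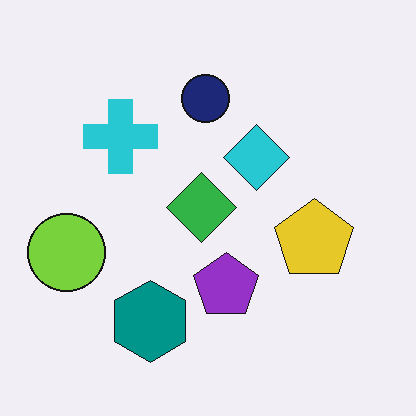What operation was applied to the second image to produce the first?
This is the original image degraded with a thick layer of grain.

Random speckle covers the whole image, including the flat background.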